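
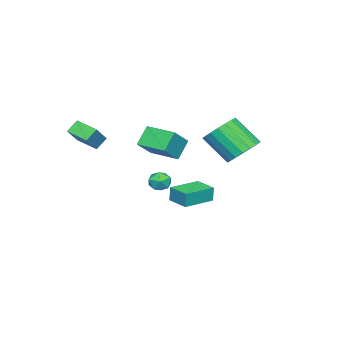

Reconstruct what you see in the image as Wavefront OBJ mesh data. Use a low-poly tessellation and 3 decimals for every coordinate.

v -1.411 4.443 1.527
v -0.343 4.459 1.586
v -0.401 3.053 2.993
v -1.469 3.037 2.933
v -0.472 4.786 1.908
v -0.53 3.38 3.315
v -0.787 5.045 2.154
v -0.845 3.639 3.561
v -1.226 5.185 2.275
v -1.283 3.778 3.682
v -1.701 5.177 2.249
v -1.759 3.771 3.656
v -2.119 5.025 2.079
v -2.177 3.619 3.486
v -2.397 4.757 1.8
v -2.455 3.351 3.207
v -2.479 4.427 1.467
v -2.537 3.021 2.874
v -2.35 4.1 1.145
v -2.408 2.694 2.552
v -2.035 3.841 0.899
v -2.093 2.435 2.306
v -1.597 3.702 0.778
v -1.654 2.295 2.185
v -1.121 3.709 0.804
v -1.179 2.303 2.211
v -0.703 3.861 0.974
v -0.761 2.455 2.381
v -0.425 4.129 1.253
v -0.483 2.723 2.66
v 1.699 -3.298 2.121
v 1.141 -3.033 2.705
v 1.967 -2.063 1.818
v 1.409 -1.798 2.402
v 2.751 -3.282 3.118
v 2.193 -3.017 3.702
v 3.019 -2.047 2.815
v 2.461 -1.782 3.399
v 1.789 1.951 0.175
v 2.151 2.126 0.715
v 2.369 1.034 0.085
v 2.731 1.209 0.625
v 2.083 1.04 0.694
v 1.725 1.607 0.75
v 2.795 1.553 0.05
v 2.437 2.12 0.106
v 2.773 1.88 0.638
v 2.332 1.563 1.036
v 2.188 1.597 -0.236
v 1.747 1.28 0.162
v -1.432 -0.774 0.521
v -2.253 -0.616 1.529
v -1.159 0.924 0.477
v -1.981 1.082 1.485
v -0.219 -0.942 1.535
v -1.041 -0.784 2.543
v 0.053 0.756 1.491
v -0.768 0.914 2.499
v -4.727 0.295 -3.567
v -4.745 0.337 -2.638
v -4.18 1.473 -3.61
v -4.197 1.515 -2.681
v -3.023 -0.495 -3.499
v -3.04 -0.453 -2.57
v -2.475 0.683 -3.542
v -2.493 0.725 -2.613
f 2 1 5
f 2 5 3
f 3 5 6
f 3 6 4
f 5 1 7
f 5 7 6
f 6 7 8
f 6 8 4
f 7 1 9
f 7 9 8
f 8 9 10
f 8 10 4
f 9 1 11
f 9 11 10
f 10 11 12
f 10 12 4
f 11 1 13
f 11 13 12
f 12 13 14
f 12 14 4
f 13 1 15
f 13 15 14
f 14 15 16
f 14 16 4
f 15 1 17
f 15 17 16
f 16 17 18
f 16 18 4
f 17 1 19
f 17 19 18
f 18 19 20
f 18 20 4
f 19 1 21
f 19 21 20
f 20 21 22
f 20 22 4
f 21 1 23
f 21 23 22
f 22 23 24
f 22 24 4
f 23 1 25
f 23 25 24
f 24 25 26
f 24 26 4
f 25 1 27
f 25 27 26
f 26 27 28
f 26 28 4
f 27 1 29
f 27 29 28
f 28 29 30
f 28 30 4
f 29 1 2
f 29 2 30
f 30 2 3
f 30 3 4
f 32 34 31
f 35 32 31
f 31 34 33
f 33 35 31
f 32 38 34
f 36 32 35
f 36 38 32
f 34 38 33
f 37 35 33
f 33 38 37
f 37 36 35
f 38 36 37
f 39 50 44
f 39 44 40
f 39 40 46
f 39 46 49
f 39 49 50
f 40 44 48
f 44 50 43
f 50 49 41
f 49 46 45
f 46 40 47
f 42 48 43
f 42 43 41
f 42 41 45
f 42 45 47
f 42 47 48
f 43 48 44
f 41 43 50
f 45 41 49
f 47 45 46
f 48 47 40
f 52 54 51
f 55 52 51
f 51 54 53
f 53 55 51
f 52 58 54
f 56 52 55
f 56 58 52
f 54 58 53
f 57 55 53
f 53 58 57
f 57 56 55
f 58 56 57
f 60 62 59
f 63 60 59
f 59 62 61
f 61 63 59
f 60 66 62
f 64 60 63
f 64 66 60
f 62 66 61
f 65 63 61
f 61 66 65
f 65 64 63
f 66 64 65



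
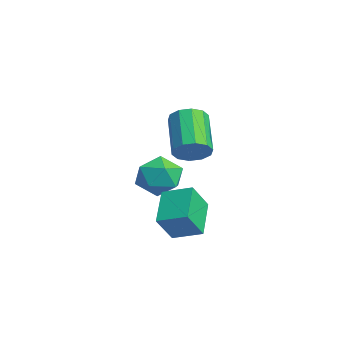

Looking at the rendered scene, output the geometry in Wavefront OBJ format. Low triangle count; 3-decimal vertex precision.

v -3.698 0.769 -3.06
v -3.131 -0.127 -2.793
v -4.709 -0.193 -4.147
v -4.142 -1.089 -3.88
v -4.795 -0.616 -3.142
v -4.17 -0.021 -2.47
v -3.67 -0.299 -4.47
v -3.045 0.296 -3.798
v -3.114 -0.787 -3.665
v -3.809 -0.983 -2.844
v -4.031 0.663 -4.096
v -4.726 0.467 -3.275
v -0.874 -0.267 -4.118
v -0.426 -1.016 -2.986
v -0.165 0.74 -3.733
v 0.282 -0.009 -2.6
v 0.498 -0.871 -5.06
v 0.945 -1.62 -3.927
v 1.206 0.136 -4.674
v 1.654 -0.613 -3.542
v -0.823 0.307 -1.172
v -0.357 0.755 -0.701
v -1.951 1.061 0.584
v -2.417 0.613 0.112
v -0.569 1.053 -1.034
v -2.163 1.359 0.25
v -0.877 1.066 -1.42
v -2.471 1.372 -0.136
v -1.165 0.789 -1.712
v -2.759 1.095 -0.427
v -1.322 0.328 -1.797
v -2.916 0.634 -0.512
v -1.289 -0.141 -1.644
v -2.883 0.165 -0.359
v -1.077 -0.439 -1.31
v -2.671 -0.133 -0.026
v -0.769 -0.452 -0.924
v -2.363 -0.146 0.36
v -0.481 -0.175 -0.633
v -2.075 0.131 0.652
v -0.324 0.286 -0.548
v -1.918 0.592 0.737
f 1 12 6
f 1 6 2
f 1 2 8
f 1 8 11
f 1 11 12
f 2 6 10
f 6 12 5
f 12 11 3
f 11 8 7
f 8 2 9
f 4 10 5
f 4 5 3
f 4 3 7
f 4 7 9
f 4 9 10
f 5 10 6
f 3 5 12
f 7 3 11
f 9 7 8
f 10 9 2
f 14 16 13
f 17 14 13
f 13 16 15
f 15 17 13
f 14 20 16
f 18 14 17
f 18 20 14
f 16 20 15
f 19 17 15
f 15 20 19
f 19 18 17
f 20 18 19
f 22 21 25
f 22 25 23
f 23 25 26
f 23 26 24
f 25 21 27
f 25 27 26
f 26 27 28
f 26 28 24
f 27 21 29
f 27 29 28
f 28 29 30
f 28 30 24
f 29 21 31
f 29 31 30
f 30 31 32
f 30 32 24
f 31 21 33
f 31 33 32
f 32 33 34
f 32 34 24
f 33 21 35
f 33 35 34
f 34 35 36
f 34 36 24
f 35 21 37
f 35 37 36
f 36 37 38
f 36 38 24
f 37 21 39
f 37 39 38
f 38 39 40
f 38 40 24
f 39 21 41
f 39 41 40
f 40 41 42
f 40 42 24
f 41 21 22
f 41 22 42
f 42 22 23
f 42 23 24



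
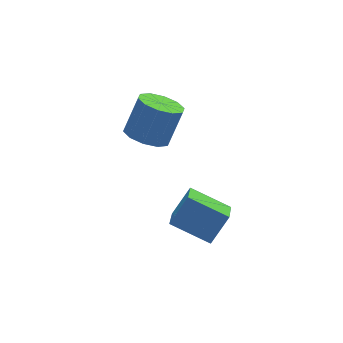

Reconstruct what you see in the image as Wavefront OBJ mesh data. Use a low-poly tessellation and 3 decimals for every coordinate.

v 1.496 3.346 0.996
v 2.387 2.958 0.599
v 3.255 3.307 2.207
v 2.364 3.694 2.604
v 2.37 3.594 0.47
v 3.238 3.943 2.078
v 2.019 4.135 0.543
v 2.887 4.484 2.15
v 1.468 4.375 0.788
v 2.336 4.723 2.396
v 0.928 4.221 1.113
v 1.796 4.57 2.721
v 0.605 3.733 1.393
v 1.473 4.082 3.001
v 0.622 3.097 1.522
v 1.49 3.446 3.13
v 0.973 2.556 1.45
v 1.841 2.905 3.057
v 1.524 2.317 1.204
v 2.392 2.665 2.812
v 2.064 2.47 0.879
v 2.932 2.819 2.487
v 0.468 -0.985 -0.475
v 1.389 -0.802 0.745
v 1.07 0.01 -1.078
v 1.991 0.193 0.143
v 1.729 -2.213 -1.243
v 2.65 -2.03 -0.022
v 2.331 -1.218 -1.845
v 3.252 -1.035 -0.625
f 2 1 5
f 2 5 3
f 3 5 6
f 3 6 4
f 5 1 7
f 5 7 6
f 6 7 8
f 6 8 4
f 7 1 9
f 7 9 8
f 8 9 10
f 8 10 4
f 9 1 11
f 9 11 10
f 10 11 12
f 10 12 4
f 11 1 13
f 11 13 12
f 12 13 14
f 12 14 4
f 13 1 15
f 13 15 14
f 14 15 16
f 14 16 4
f 15 1 17
f 15 17 16
f 16 17 18
f 16 18 4
f 17 1 19
f 17 19 18
f 18 19 20
f 18 20 4
f 19 1 21
f 19 21 20
f 20 21 22
f 20 22 4
f 21 1 2
f 21 2 22
f 22 2 3
f 22 3 4
f 24 26 23
f 27 24 23
f 23 26 25
f 25 27 23
f 24 30 26
f 28 24 27
f 28 30 24
f 26 30 25
f 29 27 25
f 25 30 29
f 29 28 27
f 30 28 29



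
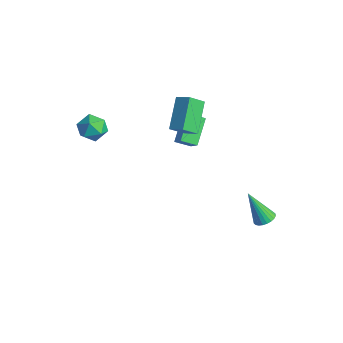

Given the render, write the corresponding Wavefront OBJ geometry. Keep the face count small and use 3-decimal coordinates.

v -3.616 3.273 -0.884
v -4.071 2.507 -0.477
v -2.873 3.209 -0.174
v -3.328 2.442 0.233
v -2.692 2.158 -1.953
v -3.147 1.391 -1.546
v -1.949 2.093 -1.243
v -2.404 1.327 -0.836
v -2.92 1.363 2.498
v -2.104 1.688 2.933
v -2.874 2.272 1.732
v -2.058 2.597 2.166
v -1.782 0.223 1.214
v -0.966 0.548 1.648
v -1.736 1.132 0.447
v -0.92 1.457 0.882
v 4.002 2.415 -2.809
v 4.578 2.421 -2.553
v 3.218 1.865 -1.031
v 4.505 2.653 -2.514
v 4.356 2.848 -2.519
v 4.153 2.977 -2.568
v 3.927 3.021 -2.654
v 3.713 2.973 -2.764
v 3.542 2.84 -2.881
v 3.442 2.642 -2.986
v 3.426 2.41 -3.065
v 3.499 2.178 -3.105
v 3.648 1.983 -3.099
v 3.851 1.853 -3.05
v 4.077 1.809 -2.964
v 4.292 1.858 -2.854
v 4.462 1.991 -2.738
v 4.563 2.189 -2.632
v -2.527 -3.214 3.063
v -1.959 -3.742 2.597
v -3.661 -3.818 2.363
v -3.093 -4.346 1.897
v -3.209 -4.479 2.784
v -2.508 -4.105 3.217
v -3.112 -3.455 1.743
v -2.411 -3.081 2.176
v -2.32 -3.89 1.782
v -2.38 -4.523 2.425
v -3.24 -3.037 2.535
v -3.3 -3.67 3.178
f 2 4 1
f 5 2 1
f 1 4 3
f 3 5 1
f 2 8 4
f 6 2 5
f 6 8 2
f 4 8 3
f 7 5 3
f 3 8 7
f 7 6 5
f 8 6 7
f 10 12 9
f 13 10 9
f 9 12 11
f 11 13 9
f 10 16 12
f 14 10 13
f 14 16 10
f 12 16 11
f 15 13 11
f 11 16 15
f 15 14 13
f 16 14 15
f 18 17 20
f 18 20 19
f 20 17 21
f 20 21 19
f 21 17 22
f 21 22 19
f 22 17 23
f 22 23 19
f 23 17 24
f 23 24 19
f 24 17 25
f 24 25 19
f 25 17 26
f 25 26 19
f 26 17 27
f 26 27 19
f 27 17 28
f 27 28 19
f 28 17 29
f 28 29 19
f 29 17 30
f 29 30 19
f 30 17 31
f 30 31 19
f 31 17 32
f 31 32 19
f 32 17 33
f 32 33 19
f 33 17 34
f 33 34 19
f 34 17 18
f 34 18 19
f 35 46 40
f 35 40 36
f 35 36 42
f 35 42 45
f 35 45 46
f 36 40 44
f 40 46 39
f 46 45 37
f 45 42 41
f 42 36 43
f 38 44 39
f 38 39 37
f 38 37 41
f 38 41 43
f 38 43 44
f 39 44 40
f 37 39 46
f 41 37 45
f 43 41 42
f 44 43 36



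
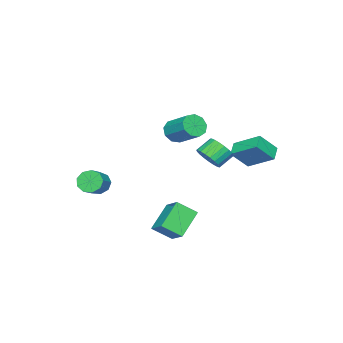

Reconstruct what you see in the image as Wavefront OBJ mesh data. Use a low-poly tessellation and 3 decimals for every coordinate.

v 2.394 -3.566 -1.212
v 2.805 -3.693 -1.863
v 3.877 -3.421 -1.239
v 3.466 -3.294 -0.588
v 2.659 -3.181 -1.836
v 3.731 -2.908 -1.212
v 2.389 -2.849 -1.517
v 3.461 -2.576 -0.894
v 2.121 -2.852 -1.056
v 3.194 -2.58 -0.432
v 1.981 -3.19 -0.667
v 3.054 -2.917 -0.044
v 2.034 -3.704 -0.533
v 3.107 -3.431 0.09
v 2.256 -4.153 -0.717
v 3.328 -3.881 -0.094
v 2.541 -4.328 -1.132
v 3.614 -4.055 -0.509
v 2.758 -4.147 -1.585
v 3.831 -3.874 -0.961
v 1.8 0.618 -1.96
v 2.377 1.691 -1.211
v 1.149 1.517 -2.746
v 1.726 2.59 -1.998
v 3.274 0.65 -3.142
v 3.851 1.723 -2.394
v 2.623 1.549 -3.929
v 3.2 2.622 -3.18
v -0.533 1.71 0.958
v 0.032 2.228 1.37
v -0.782 2.588 2.034
v -1.347 2.07 1.622
v -0.089 2.444 1.105
v -0.903 2.803 1.769
v -0.286 2.532 0.815
v -1.1 2.892 1.48
v -0.527 2.479 0.55
v -1.34 2.838 1.214
v -0.768 2.293 0.355
v -1.581 2.652 1.02
v -0.969 2.005 0.265
v -1.782 2.365 0.929
v -1.094 1.667 0.294
v -1.908 2.027 0.958
v -1.123 1.337 0.438
v -1.936 1.696 1.102
v -1.049 1.071 0.672
v -1.863 1.43 1.336
v -0.886 0.915 0.955
v -1.7 1.275 1.62
v -0.663 0.897 1.239
v -1.476 1.257 1.903
v -0.417 1.02 1.474
v -1.23 1.379 2.138
v -0.191 1.262 1.62
v -1.004 1.621 2.284
v -0.024 1.581 1.651
v -0.837 1.941 2.316
v 0.055 1.923 1.563
v -0.759 2.283 2.227
v -2.3 3.139 0.085
v -3.093 2.826 0.548
v -2.393 4.756 1.02
v -3.186 4.443 1.483
v -1.434 2.557 1.177
v -2.227 2.244 1.64
v -1.527 4.174 2.112
v -2.32 3.861 2.575
v 0.17 0.057 2.861
v 0.953 -0.086 2.789
v 1.314 1.42 3.726
v 0.53 1.563 3.799
v 0.779 0.218 2.368
v 1.14 1.724 3.305
v 0.319 0.446 2.179
v 0.68 1.952 3.116
v -0.211 0.492 2.308
v 0.15 1.998 3.246
v -0.562 0.335 2.697
v -0.202 1.841 3.634
v -0.572 0.047 3.162
v -0.211 1.553 4.1
v -0.234 -0.236 3.487
v 0.127 1.27 4.424
v 0.292 -0.382 3.519
v 0.653 1.124 4.456
v 0.761 -0.322 3.243
v 1.122 1.183 4.18
f 2 1 5
f 2 5 3
f 3 5 6
f 3 6 4
f 5 1 7
f 5 7 6
f 6 7 8
f 6 8 4
f 7 1 9
f 7 9 8
f 8 9 10
f 8 10 4
f 9 1 11
f 9 11 10
f 10 11 12
f 10 12 4
f 11 1 13
f 11 13 12
f 12 13 14
f 12 14 4
f 13 1 15
f 13 15 14
f 14 15 16
f 14 16 4
f 15 1 17
f 15 17 16
f 16 17 18
f 16 18 4
f 17 1 19
f 17 19 18
f 18 19 20
f 18 20 4
f 19 1 2
f 19 2 20
f 20 2 3
f 20 3 4
f 22 24 21
f 25 22 21
f 21 24 23
f 23 25 21
f 22 28 24
f 26 22 25
f 26 28 22
f 24 28 23
f 27 25 23
f 23 28 27
f 27 26 25
f 28 26 27
f 30 29 33
f 30 33 31
f 31 33 34
f 31 34 32
f 33 29 35
f 33 35 34
f 34 35 36
f 34 36 32
f 35 29 37
f 35 37 36
f 36 37 38
f 36 38 32
f 37 29 39
f 37 39 38
f 38 39 40
f 38 40 32
f 39 29 41
f 39 41 40
f 40 41 42
f 40 42 32
f 41 29 43
f 41 43 42
f 42 43 44
f 42 44 32
f 43 29 45
f 43 45 44
f 44 45 46
f 44 46 32
f 45 29 47
f 45 47 46
f 46 47 48
f 46 48 32
f 47 29 49
f 47 49 48
f 48 49 50
f 48 50 32
f 49 29 51
f 49 51 50
f 50 51 52
f 50 52 32
f 51 29 53
f 51 53 52
f 52 53 54
f 52 54 32
f 53 29 55
f 53 55 54
f 54 55 56
f 54 56 32
f 55 29 57
f 55 57 56
f 56 57 58
f 56 58 32
f 57 29 59
f 57 59 58
f 58 59 60
f 58 60 32
f 59 29 30
f 59 30 60
f 60 30 31
f 60 31 32
f 62 64 61
f 65 62 61
f 61 64 63
f 63 65 61
f 62 68 64
f 66 62 65
f 66 68 62
f 64 68 63
f 67 65 63
f 63 68 67
f 67 66 65
f 68 66 67
f 70 69 73
f 70 73 71
f 71 73 74
f 71 74 72
f 73 69 75
f 73 75 74
f 74 75 76
f 74 76 72
f 75 69 77
f 75 77 76
f 76 77 78
f 76 78 72
f 77 69 79
f 77 79 78
f 78 79 80
f 78 80 72
f 79 69 81
f 79 81 80
f 80 81 82
f 80 82 72
f 81 69 83
f 81 83 82
f 82 83 84
f 82 84 72
f 83 69 85
f 83 85 84
f 84 85 86
f 84 86 72
f 85 69 87
f 85 87 86
f 86 87 88
f 86 88 72
f 87 69 70
f 87 70 88
f 88 70 71
f 88 71 72



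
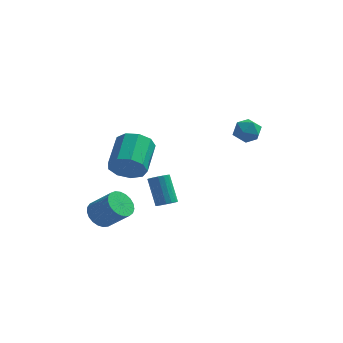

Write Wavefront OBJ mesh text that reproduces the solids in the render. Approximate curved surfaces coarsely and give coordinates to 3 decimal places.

v -2.953 -2.09 -1.746
v -2.473 -1.493 -2.066
v -1.347 -1.813 -0.975
v -1.827 -2.41 -0.654
v -2.654 -1.32 -1.828
v -1.529 -1.64 -0.737
v -2.887 -1.28 -1.576
v -1.761 -1.6 -0.485
v -3.131 -1.381 -1.354
v -2.005 -1.7 -0.263
v -3.344 -1.603 -1.199
v -2.219 -1.923 -0.108
v -3.49 -1.91 -1.139
v -2.364 -2.23 -0.048
v -3.543 -2.249 -1.183
v -2.417 -2.568 -0.092
v -3.493 -2.559 -1.325
v -2.368 -2.879 -0.234
v -3.351 -2.789 -1.54
v -2.225 -3.108 -0.449
v -3.139 -2.898 -1.79
v -2.013 -3.217 -0.699
v -2.895 -2.867 -2.032
v -1.77 -3.186 -0.941
v -2.662 -2.702 -2.225
v -1.536 -3.021 -1.134
v -2.478 -2.431 -2.335
v -1.352 -2.75 -1.244
v -2.377 -2.101 -2.343
v -1.251 -2.421 -1.252
v -2.375 -1.77 -2.248
v -1.249 -2.089 -1.157
v -1.97 -0.174 0.507
v -1.253 0.102 -0.164
v -1.193 1.909 0.642
v -1.91 1.634 1.313
v -1.886 0.238 -0.422
v -1.827 2.045 0.383
v -2.559 0.181 -0.246
v -2.5 1.989 0.56
v -2.956 -0.042 0.283
v -2.897 1.766 1.089
v -2.891 -0.326 0.917
v -2.832 1.481 1.722
v -2.395 -0.54 1.359
v -2.336 1.268 2.164
v -1.7 -0.582 1.402
v -1.641 1.226 2.208
v -1.131 -0.433 1.027
v -1.072 1.375 1.833
v -0.954 -0.163 0.409
v -0.895 1.645 1.214
v 0.004 -0.171 -1.844
v 0.315 0.283 -1.992
v -0.252 1.125 -0.603
v -0.564 0.671 -0.456
v 0.076 0.325 -2.116
v -0.492 1.167 -0.727
v -0.18 0.254 -2.177
v -0.748 1.096 -0.788
v -0.394 0.085 -2.162
v -0.962 0.927 -0.773
v -0.517 -0.142 -2.075
v -1.084 0.7 -0.686
v -0.52 -0.376 -1.934
v -1.088 0.466 -0.546
v -0.404 -0.563 -1.773
v -0.971 0.279 -0.385
v -0.194 -0.66 -1.629
v -0.761 0.182 -0.24
v 0.061 -0.645 -1.533
v -0.506 0.196 -0.145
v 0.303 -0.521 -1.509
v -0.264 0.32 -0.121
v 0.477 -0.317 -1.562
v -0.091 0.524 -0.173
v 0.542 -0.08 -1.68
v -0.026 0.761 -0.291
v 0.484 0.137 -1.835
v -0.084 0.978 -0.446
v 3.317 -0.755 3.746
v 3.673 -0.282 3.225
v 4.267 -0.558 4.575
v 4.623 -0.085 4.054
v 3.95 0.142 4.397
v 3.363 0.02 3.884
v 4.577 -0.86 3.916
v 3.99 -0.982 3.403
v 4.452 -0.346 3.33
v 4.064 0.272 3.627
v 3.876 -1.112 4.173
v 3.488 -0.494 4.47
f 2 1 5
f 2 5 3
f 3 5 6
f 3 6 4
f 5 1 7
f 5 7 6
f 6 7 8
f 6 8 4
f 7 1 9
f 7 9 8
f 8 9 10
f 8 10 4
f 9 1 11
f 9 11 10
f 10 11 12
f 10 12 4
f 11 1 13
f 11 13 12
f 12 13 14
f 12 14 4
f 13 1 15
f 13 15 14
f 14 15 16
f 14 16 4
f 15 1 17
f 15 17 16
f 16 17 18
f 16 18 4
f 17 1 19
f 17 19 18
f 18 19 20
f 18 20 4
f 19 1 21
f 19 21 20
f 20 21 22
f 20 22 4
f 21 1 23
f 21 23 22
f 22 23 24
f 22 24 4
f 23 1 25
f 23 25 24
f 24 25 26
f 24 26 4
f 25 1 27
f 25 27 26
f 26 27 28
f 26 28 4
f 27 1 29
f 27 29 28
f 28 29 30
f 28 30 4
f 29 1 31
f 29 31 30
f 30 31 32
f 30 32 4
f 31 1 2
f 31 2 32
f 32 2 3
f 32 3 4
f 34 33 37
f 34 37 35
f 35 37 38
f 35 38 36
f 37 33 39
f 37 39 38
f 38 39 40
f 38 40 36
f 39 33 41
f 39 41 40
f 40 41 42
f 40 42 36
f 41 33 43
f 41 43 42
f 42 43 44
f 42 44 36
f 43 33 45
f 43 45 44
f 44 45 46
f 44 46 36
f 45 33 47
f 45 47 46
f 46 47 48
f 46 48 36
f 47 33 49
f 47 49 48
f 48 49 50
f 48 50 36
f 49 33 51
f 49 51 50
f 50 51 52
f 50 52 36
f 51 33 34
f 51 34 52
f 52 34 35
f 52 35 36
f 54 53 57
f 54 57 55
f 55 57 58
f 55 58 56
f 57 53 59
f 57 59 58
f 58 59 60
f 58 60 56
f 59 53 61
f 59 61 60
f 60 61 62
f 60 62 56
f 61 53 63
f 61 63 62
f 62 63 64
f 62 64 56
f 63 53 65
f 63 65 64
f 64 65 66
f 64 66 56
f 65 53 67
f 65 67 66
f 66 67 68
f 66 68 56
f 67 53 69
f 67 69 68
f 68 69 70
f 68 70 56
f 69 53 71
f 69 71 70
f 70 71 72
f 70 72 56
f 71 53 73
f 71 73 72
f 72 73 74
f 72 74 56
f 73 53 75
f 73 75 74
f 74 75 76
f 74 76 56
f 75 53 77
f 75 77 76
f 76 77 78
f 76 78 56
f 77 53 79
f 77 79 78
f 78 79 80
f 78 80 56
f 79 53 54
f 79 54 80
f 80 54 55
f 80 55 56
f 81 92 86
f 81 86 82
f 81 82 88
f 81 88 91
f 81 91 92
f 82 86 90
f 86 92 85
f 92 91 83
f 91 88 87
f 88 82 89
f 84 90 85
f 84 85 83
f 84 83 87
f 84 87 89
f 84 89 90
f 85 90 86
f 83 85 92
f 87 83 91
f 89 87 88
f 90 89 82



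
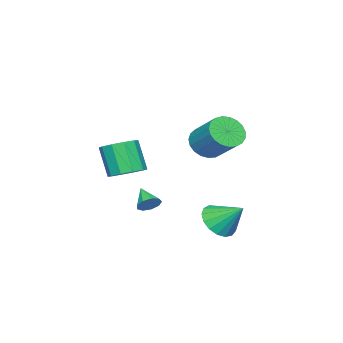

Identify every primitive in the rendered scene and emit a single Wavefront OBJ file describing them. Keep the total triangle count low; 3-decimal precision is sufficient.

v 0.721 0.215 0.871
v 1.411 0.348 0.374
v 1.909 1.639 1.413
v 1.219 1.505 1.909
v 1.168 0.563 0.224
v 1.666 1.854 1.262
v 0.848 0.718 0.185
v 1.346 2.008 1.223
v 0.506 0.785 0.264
v 1.004 2.076 1.303
v 0.201 0.754 0.449
v 0.699 2.045 1.488
v -0.014 0.63 0.706
v 0.484 1.921 1.745
v -0.101 0.434 0.992
v 0.396 1.725 2.031
v -0.047 0.2 1.257
v 0.451 1.491 2.296
v 0.14 -0.032 1.455
v 0.638 1.259 2.494
v 0.428 -0.221 1.552
v 0.926 1.07 2.591
v 0.766 -0.334 1.531
v 1.264 0.957 2.57
v 1.097 -0.353 1.396
v 1.595 0.938 2.435
v 1.363 -0.274 1.17
v 1.86 1.017 2.209
v 1.517 -0.11 0.893
v 2.015 1.181 1.931
v 1.534 0.11 0.611
v 2.032 1.401 1.65
v 1.653 1.398 -3.023
v 2.291 0.958 -2.509
v 1.647 2.542 -2.037
v 2.532 1.203 -2.792
v 2.572 1.493 -3.128
v 2.401 1.761 -3.44
v 2.058 1.946 -3.656
v 1.623 2.005 -3.727
v 1.194 1.925 -3.637
v 0.871 1.725 -3.406
v 0.726 1.45 -3.088
v 0.794 1.162 -2.754
v 1.059 0.929 -2.483
v 1.459 0.804 -2.335
v 1.904 0.814 -2.344
v 2.102 -1.735 -2.635
v 2.55 -1.753 -2.3
v 1.618 -2.485 -2.025
v 2.303 -1.49 -2.173
v 1.961 -1.342 -2.262
v 1.685 -1.378 -2.525
v 1.604 -1.581 -2.84
v 1.756 -1.856 -3.058
v 2.07 -2.075 -3.078
v 2.398 -2.135 -2.891
v 2.588 -2.007 -2.584
v 1.859 -2.982 -1.161
v 2.367 -3.636 -1.351
v 2.069 -4.293 0.11
v 1.561 -3.638 0.301
v 2.66 -3.264 -1.125
v 2.362 -3.921 0.337
v 2.647 -2.784 -0.912
v 2.349 -3.44 0.55
v 2.333 -2.379 -0.794
v 2.035 -3.036 0.668
v 1.838 -2.205 -0.816
v 1.54 -2.862 0.646
v 1.351 -2.327 -0.97
v 1.053 -2.984 0.491
v 1.058 -2.699 -1.197
v 0.76 -3.356 0.265
v 1.071 -3.18 -1.41
v 0.773 -3.836 0.052
v 1.385 -3.584 -1.528
v 1.087 -4.241 -0.066
v 1.88 -3.758 -1.506
v 1.582 -4.415 -0.044
f 2 1 5
f 2 5 3
f 3 5 6
f 3 6 4
f 5 1 7
f 5 7 6
f 6 7 8
f 6 8 4
f 7 1 9
f 7 9 8
f 8 9 10
f 8 10 4
f 9 1 11
f 9 11 10
f 10 11 12
f 10 12 4
f 11 1 13
f 11 13 12
f 12 13 14
f 12 14 4
f 13 1 15
f 13 15 14
f 14 15 16
f 14 16 4
f 15 1 17
f 15 17 16
f 16 17 18
f 16 18 4
f 17 1 19
f 17 19 18
f 18 19 20
f 18 20 4
f 19 1 21
f 19 21 20
f 20 21 22
f 20 22 4
f 21 1 23
f 21 23 22
f 22 23 24
f 22 24 4
f 23 1 25
f 23 25 24
f 24 25 26
f 24 26 4
f 25 1 27
f 25 27 26
f 26 27 28
f 26 28 4
f 27 1 29
f 27 29 28
f 28 29 30
f 28 30 4
f 29 1 31
f 29 31 30
f 30 31 32
f 30 32 4
f 31 1 2
f 31 2 32
f 32 2 3
f 32 3 4
f 34 33 36
f 34 36 35
f 36 33 37
f 36 37 35
f 37 33 38
f 37 38 35
f 38 33 39
f 38 39 35
f 39 33 40
f 39 40 35
f 40 33 41
f 40 41 35
f 41 33 42
f 41 42 35
f 42 33 43
f 42 43 35
f 43 33 44
f 43 44 35
f 44 33 45
f 44 45 35
f 45 33 46
f 45 46 35
f 46 33 47
f 46 47 35
f 47 33 34
f 47 34 35
f 49 48 51
f 49 51 50
f 51 48 52
f 51 52 50
f 52 48 53
f 52 53 50
f 53 48 54
f 53 54 50
f 54 48 55
f 54 55 50
f 55 48 56
f 55 56 50
f 56 48 57
f 56 57 50
f 57 48 58
f 57 58 50
f 58 48 49
f 58 49 50
f 60 59 63
f 60 63 61
f 61 63 64
f 61 64 62
f 63 59 65
f 63 65 64
f 64 65 66
f 64 66 62
f 65 59 67
f 65 67 66
f 66 67 68
f 66 68 62
f 67 59 69
f 67 69 68
f 68 69 70
f 68 70 62
f 69 59 71
f 69 71 70
f 70 71 72
f 70 72 62
f 71 59 73
f 71 73 72
f 72 73 74
f 72 74 62
f 73 59 75
f 73 75 74
f 74 75 76
f 74 76 62
f 75 59 77
f 75 77 76
f 76 77 78
f 76 78 62
f 77 59 79
f 77 79 78
f 78 79 80
f 78 80 62
f 79 59 60
f 79 60 80
f 80 60 61
f 80 61 62



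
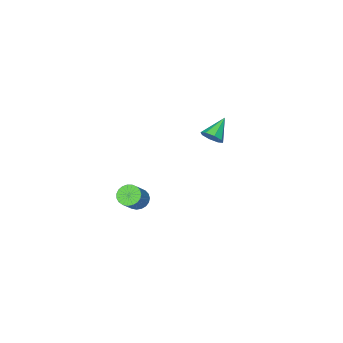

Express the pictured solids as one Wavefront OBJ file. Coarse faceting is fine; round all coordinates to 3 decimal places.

v 2.316 2.754 -1.567
v 2.673 2.416 -1.765
v 3.401 2.708 -0.951
v 3.044 3.046 -0.753
v 2.72 2.602 -1.874
v 3.448 2.894 -1.06
v 2.698 2.814 -1.93
v 3.426 3.106 -1.116
v 2.609 3.015 -1.923
v 3.337 3.307 -1.109
v 2.47 3.172 -1.854
v 3.198 3.464 -1.041
v 2.304 3.256 -1.736
v 3.032 3.548 -0.922
v 2.14 3.254 -1.589
v 2.868 3.545 -0.775
v 2.007 3.165 -1.438
v 2.735 3.456 -0.624
v 1.927 3.005 -1.309
v 2.655 3.297 -0.495
v 1.914 2.801 -1.224
v 2.642 3.093 -0.411
v 1.971 2.59 -1.199
v 2.699 2.882 -0.386
v 2.088 2.407 -1.238
v 2.815 2.699 -0.424
v 2.244 2.284 -1.333
v 2.971 2.576 -0.52
v 2.412 2.242 -1.469
v 3.14 2.534 -0.655
v 2.564 2.289 -1.622
v 3.292 2.581 -0.808
v -2.563 2.068 -0.572
v -2.241 2.024 -0.128
v -3.537 1.852 0.112
v -2.374 2.418 -0.193
v -2.617 2.607 -0.48
v -2.829 2.48 -0.821
v -2.884 2.111 -1.016
v -2.752 1.717 -0.951
v -2.508 1.528 -0.664
v -2.297 1.656 -0.323
f 2 1 5
f 2 5 3
f 3 5 6
f 3 6 4
f 5 1 7
f 5 7 6
f 6 7 8
f 6 8 4
f 7 1 9
f 7 9 8
f 8 9 10
f 8 10 4
f 9 1 11
f 9 11 10
f 10 11 12
f 10 12 4
f 11 1 13
f 11 13 12
f 12 13 14
f 12 14 4
f 13 1 15
f 13 15 14
f 14 15 16
f 14 16 4
f 15 1 17
f 15 17 16
f 16 17 18
f 16 18 4
f 17 1 19
f 17 19 18
f 18 19 20
f 18 20 4
f 19 1 21
f 19 21 20
f 20 21 22
f 20 22 4
f 21 1 23
f 21 23 22
f 22 23 24
f 22 24 4
f 23 1 25
f 23 25 24
f 24 25 26
f 24 26 4
f 25 1 27
f 25 27 26
f 26 27 28
f 26 28 4
f 27 1 29
f 27 29 28
f 28 29 30
f 28 30 4
f 29 1 31
f 29 31 30
f 30 31 32
f 30 32 4
f 31 1 2
f 31 2 32
f 32 2 3
f 32 3 4
f 34 33 36
f 34 36 35
f 36 33 37
f 36 37 35
f 37 33 38
f 37 38 35
f 38 33 39
f 38 39 35
f 39 33 40
f 39 40 35
f 40 33 41
f 40 41 35
f 41 33 42
f 41 42 35
f 42 33 34
f 42 34 35



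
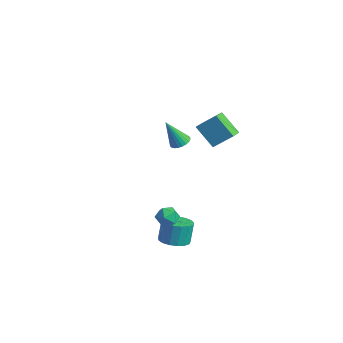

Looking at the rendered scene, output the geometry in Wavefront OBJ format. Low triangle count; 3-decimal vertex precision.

v 2.429 -2.15 -1.82
v 2.981 -2.024 -2.307
v 2.419 -3.316 -2.133
v 2.971 -3.19 -2.62
v 3.104 -3.149 -1.886
v 3.11 -2.428 -1.693
v 2.29 -2.912 -2.747
v 2.296 -2.191 -2.554
v 2.895 -2.494 -2.88
v 3.398 -2.641 -2.348
v 2.002 -2.699 -2.092
v 2.505 -2.846 -1.56
v -1.525 1.149 0.121
v -1.042 0.719 0.055
v -1.935 0.431 1.799
v -0.922 0.911 0.167
v -0.893 1.141 0.272
v -0.96 1.371 0.354
v -1.114 1.567 0.401
v -1.33 1.7 0.405
v -1.576 1.749 0.366
v -1.814 1.706 0.289
v -2.008 1.579 0.187
v -2.129 1.386 0.075
v -2.157 1.157 -0.03
v -2.09 0.927 -0.112
v -1.937 0.73 -0.158
v -1.72 0.598 -0.162
v -1.475 0.549 -0.123
v -1.237 0.591 -0.047
v 3.148 0.022 2.627
v 2.031 -0.322 3.777
v 2.52 0.88 2.275
v 1.403 0.536 3.425
v 3.817 0.884 3.535
v 2.7 0.54 4.685
v 3.189 1.742 3.183
v 2.072 1.398 4.333
v 2.772 -2.269 -4.326
v 3.309 -2.948 -4.078
v 3.144 -2.589 -2.745
v 2.608 -1.911 -2.994
v 3.579 -2.617 -4.133
v 3.415 -2.259 -2.8
v 3.665 -2.207 -4.233
v 3.501 -1.849 -2.9
v 3.547 -1.811 -4.354
v 3.382 -1.453 -3.021
v 3.251 -1.52 -4.469
v 3.086 -1.162 -3.136
v 2.845 -1.401 -4.551
v 2.68 -1.042 -3.218
v 2.423 -1.48 -4.582
v 2.258 -1.122 -3.249
v 2.081 -1.74 -4.554
v 1.916 -1.382 -3.221
v 1.897 -2.122 -4.474
v 1.732 -1.763 -3.141
v 1.914 -2.537 -4.36
v 1.749 -2.179 -3.028
v 2.127 -2.891 -4.239
v 1.963 -2.532 -2.906
v 2.489 -3.102 -4.137
v 2.324 -2.744 -2.805
v 2.915 -3.123 -4.079
v 2.75 -2.764 -2.746
f 1 12 6
f 1 6 2
f 1 2 8
f 1 8 11
f 1 11 12
f 2 6 10
f 6 12 5
f 12 11 3
f 11 8 7
f 8 2 9
f 4 10 5
f 4 5 3
f 4 3 7
f 4 7 9
f 4 9 10
f 5 10 6
f 3 5 12
f 7 3 11
f 9 7 8
f 10 9 2
f 14 13 16
f 14 16 15
f 16 13 17
f 16 17 15
f 17 13 18
f 17 18 15
f 18 13 19
f 18 19 15
f 19 13 20
f 19 20 15
f 20 13 21
f 20 21 15
f 21 13 22
f 21 22 15
f 22 13 23
f 22 23 15
f 23 13 24
f 23 24 15
f 24 13 25
f 24 25 15
f 25 13 26
f 25 26 15
f 26 13 27
f 26 27 15
f 27 13 28
f 27 28 15
f 28 13 29
f 28 29 15
f 29 13 30
f 29 30 15
f 30 13 14
f 30 14 15
f 32 34 31
f 35 32 31
f 31 34 33
f 33 35 31
f 32 38 34
f 36 32 35
f 36 38 32
f 34 38 33
f 37 35 33
f 33 38 37
f 37 36 35
f 38 36 37
f 40 39 43
f 40 43 41
f 41 43 44
f 41 44 42
f 43 39 45
f 43 45 44
f 44 45 46
f 44 46 42
f 45 39 47
f 45 47 46
f 46 47 48
f 46 48 42
f 47 39 49
f 47 49 48
f 48 49 50
f 48 50 42
f 49 39 51
f 49 51 50
f 50 51 52
f 50 52 42
f 51 39 53
f 51 53 52
f 52 53 54
f 52 54 42
f 53 39 55
f 53 55 54
f 54 55 56
f 54 56 42
f 55 39 57
f 55 57 56
f 56 57 58
f 56 58 42
f 57 39 59
f 57 59 58
f 58 59 60
f 58 60 42
f 59 39 61
f 59 61 60
f 60 61 62
f 60 62 42
f 61 39 63
f 61 63 62
f 62 63 64
f 62 64 42
f 63 39 65
f 63 65 64
f 64 65 66
f 64 66 42
f 65 39 40
f 65 40 66
f 66 40 41
f 66 41 42



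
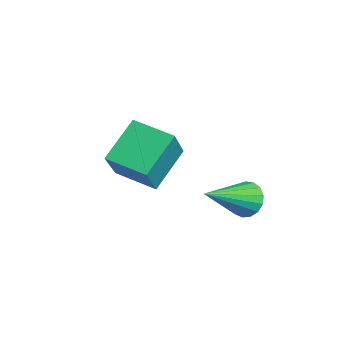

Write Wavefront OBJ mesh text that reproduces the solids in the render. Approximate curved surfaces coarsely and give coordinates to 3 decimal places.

v 2.04 3.454 3.131
v 2.485 3.902 3.517
v 2.82 1.766 4.189
v 2.19 3.887 3.712
v 1.86 3.774 3.774
v 1.571 3.587 3.689
v 1.39 3.37 3.475
v 1.358 3.172 3.183
v 1.482 3.039 2.88
v 1.733 3.001 2.633
v 2.055 3.067 2.501
v 2.374 3.222 2.513
v 2.615 3.43 2.667
v 2.725 3.644 2.927
v 2.678 3.814 3.234
v -1.906 0.022 2.632
v -2.795 1.244 3.816
v -0.79 1.172 2.283
v -1.679 2.394 3.467
v -0.781 -0.614 4.133
v -1.67 0.608 5.317
v 0.335 0.536 3.784
v -0.554 1.758 4.968
f 2 1 4
f 2 4 3
f 4 1 5
f 4 5 3
f 5 1 6
f 5 6 3
f 6 1 7
f 6 7 3
f 7 1 8
f 7 8 3
f 8 1 9
f 8 9 3
f 9 1 10
f 9 10 3
f 10 1 11
f 10 11 3
f 11 1 12
f 11 12 3
f 12 1 13
f 12 13 3
f 13 1 14
f 13 14 3
f 14 1 15
f 14 15 3
f 15 1 2
f 15 2 3
f 17 19 16
f 20 17 16
f 16 19 18
f 18 20 16
f 17 23 19
f 21 17 20
f 21 23 17
f 19 23 18
f 22 20 18
f 18 23 22
f 22 21 20
f 23 21 22



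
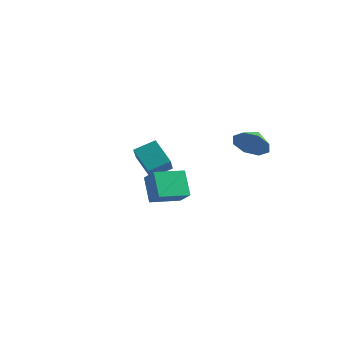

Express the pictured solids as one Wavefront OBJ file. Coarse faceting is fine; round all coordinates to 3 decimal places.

v -0.047 -3.582 0.889
v 0.801 -3.968 1.723
v -0.862 -2.851 2.056
v -0.014 -3.237 2.89
v 0.854 -2.163 0.63
v 1.702 -2.549 1.464
v 0.039 -1.432 1.797
v 0.887 -1.818 2.631
v 2.727 1.437 3.649
v 3.296 1.191 4.497
v 2.553 2.423 4.051
v 3.742 1.51 3.909
v 3.593 1.785 3.169
v 2.938 1.857 2.71
v 2.159 1.682 2.801
v 1.713 1.363 3.389
v 1.861 1.088 4.129
v 2.517 1.016 4.588
v -4.779 1.972 0.241
v -4.001 0.648 1.599
v -4.031 2.943 0.758
v -3.253 1.619 2.116
v -3.567 1.601 -0.816
v -2.789 0.277 0.542
v -2.819 2.572 -0.299
v -2.041 1.248 1.059
f 2 4 1
f 5 2 1
f 1 4 3
f 3 5 1
f 2 8 4
f 6 2 5
f 6 8 2
f 4 8 3
f 7 5 3
f 3 8 7
f 7 6 5
f 8 6 7
f 10 9 12
f 10 12 11
f 12 9 13
f 12 13 11
f 13 9 14
f 13 14 11
f 14 9 15
f 14 15 11
f 15 9 16
f 15 16 11
f 16 9 17
f 16 17 11
f 17 9 18
f 17 18 11
f 18 9 10
f 18 10 11
f 20 22 19
f 23 20 19
f 19 22 21
f 21 23 19
f 20 26 22
f 24 20 23
f 24 26 20
f 22 26 21
f 25 23 21
f 21 26 25
f 25 24 23
f 26 24 25



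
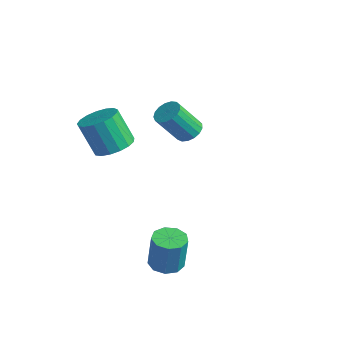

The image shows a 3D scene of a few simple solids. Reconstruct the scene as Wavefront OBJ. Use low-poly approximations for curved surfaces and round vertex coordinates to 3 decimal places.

v -1.885 3.828 -1.104
v -1.323 3.617 -1.106
v -1.634 2.781 0.162
v -2.195 2.992 0.164
v -1.307 3.854 -0.945
v -1.617 3.018 0.323
v -1.423 4.086 -0.821
v -1.733 3.25 0.447
v -1.644 4.258 -0.761
v -1.955 3.422 0.506
v -1.921 4.332 -0.78
v -2.232 3.496 0.487
v -2.19 4.29 -0.874
v -2.5 3.455 0.394
v -2.388 4.143 -1.02
v -2.699 3.307 0.248
v -2.472 3.923 -1.185
v -2.782 3.087 0.083
v -2.42 3.682 -1.331
v -2.731 2.846 -0.064
v -2.246 3.474 -1.426
v -2.557 2.638 -0.158
v -1.99 3.347 -1.447
v -2.3 2.511 -0.179
v -1.709 3.33 -1.389
v -2.019 2.494 -0.121
v -1.468 3.428 -1.266
v -1.779 2.592 0.002
v -1.019 -0.372 0.397
v -0.466 0.093 0.74
v -1.068 -0.183 2.086
v -1.621 -0.648 1.743
v -0.752 0.334 0.661
v -1.354 0.059 2.007
v -1.1 0.414 0.522
v -1.702 0.138 1.868
v -1.429 0.313 0.354
v -2.031 0.038 1.7
v -1.664 0.056 0.196
v -2.266 -0.22 1.542
v -1.751 -0.3 0.084
v -2.354 -0.575 1.43
v -1.671 -0.672 0.044
v -2.273 -0.948 1.39
v -1.441 -0.975 0.085
v -2.043 -1.251 1.43
v -1.114 -1.141 0.197
v -1.717 -1.416 1.543
v -0.766 -1.13 0.355
v -1.368 -1.406 1.701
v -0.475 -0.946 0.523
v -1.078 -1.221 1.869
v -0.309 -0.63 0.662
v -0.912 -0.906 2.008
v -0.306 -0.255 0.74
v -0.908 -0.531 2.086
v 2.455 -0.777 -3.704
v 2.942 -1.219 -3.762
v 3.132 -1.204 -2.295
v 2.645 -0.763 -2.236
v 3.109 -0.801 -3.788
v 3.299 -0.786 -2.321
v 2.97 -0.371 -3.775
v 3.161 -0.356 -2.307
v 2.59 -0.132 -3.728
v 2.781 -0.117 -2.26
v 2.147 -0.195 -3.67
v 2.337 -0.18 -2.202
v 1.848 -0.53 -3.628
v 2.038 -0.515 -2.16
v 1.833 -0.981 -3.621
v 2.023 -0.966 -2.153
v 2.108 -1.337 -3.653
v 2.299 -1.322 -2.186
v 2.546 -1.431 -3.709
v 2.737 -1.416 -2.241
f 2 1 5
f 2 5 3
f 3 5 6
f 3 6 4
f 5 1 7
f 5 7 6
f 6 7 8
f 6 8 4
f 7 1 9
f 7 9 8
f 8 9 10
f 8 10 4
f 9 1 11
f 9 11 10
f 10 11 12
f 10 12 4
f 11 1 13
f 11 13 12
f 12 13 14
f 12 14 4
f 13 1 15
f 13 15 14
f 14 15 16
f 14 16 4
f 15 1 17
f 15 17 16
f 16 17 18
f 16 18 4
f 17 1 19
f 17 19 18
f 18 19 20
f 18 20 4
f 19 1 21
f 19 21 20
f 20 21 22
f 20 22 4
f 21 1 23
f 21 23 22
f 22 23 24
f 22 24 4
f 23 1 25
f 23 25 24
f 24 25 26
f 24 26 4
f 25 1 27
f 25 27 26
f 26 27 28
f 26 28 4
f 27 1 2
f 27 2 28
f 28 2 3
f 28 3 4
f 30 29 33
f 30 33 31
f 31 33 34
f 31 34 32
f 33 29 35
f 33 35 34
f 34 35 36
f 34 36 32
f 35 29 37
f 35 37 36
f 36 37 38
f 36 38 32
f 37 29 39
f 37 39 38
f 38 39 40
f 38 40 32
f 39 29 41
f 39 41 40
f 40 41 42
f 40 42 32
f 41 29 43
f 41 43 42
f 42 43 44
f 42 44 32
f 43 29 45
f 43 45 44
f 44 45 46
f 44 46 32
f 45 29 47
f 45 47 46
f 46 47 48
f 46 48 32
f 47 29 49
f 47 49 48
f 48 49 50
f 48 50 32
f 49 29 51
f 49 51 50
f 50 51 52
f 50 52 32
f 51 29 53
f 51 53 52
f 52 53 54
f 52 54 32
f 53 29 55
f 53 55 54
f 54 55 56
f 54 56 32
f 55 29 30
f 55 30 56
f 56 30 31
f 56 31 32
f 58 57 61
f 58 61 59
f 59 61 62
f 59 62 60
f 61 57 63
f 61 63 62
f 62 63 64
f 62 64 60
f 63 57 65
f 63 65 64
f 64 65 66
f 64 66 60
f 65 57 67
f 65 67 66
f 66 67 68
f 66 68 60
f 67 57 69
f 67 69 68
f 68 69 70
f 68 70 60
f 69 57 71
f 69 71 70
f 70 71 72
f 70 72 60
f 71 57 73
f 71 73 72
f 72 73 74
f 72 74 60
f 73 57 75
f 73 75 74
f 74 75 76
f 74 76 60
f 75 57 58
f 75 58 76
f 76 58 59
f 76 59 60



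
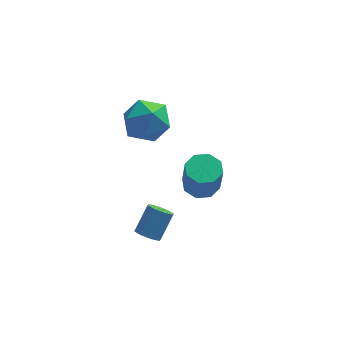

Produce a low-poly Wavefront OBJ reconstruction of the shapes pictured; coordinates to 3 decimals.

v -2.595 -3.575 -2.847
v -2.286 -3.222 -3.297
v -1.655 -2.432 -2.243
v -1.965 -2.785 -1.793
v -2.729 -3.03 -3.175
v -2.098 -2.24 -2.122
v -3.093 -3.157 -2.862
v -2.463 -2.368 -1.808
v -3.166 -3.529 -2.539
v -2.536 -2.739 -1.486
v -2.905 -3.928 -2.397
v -2.274 -3.138 -1.343
v -2.462 -4.12 -2.518
v -1.831 -3.33 -1.465
v -2.097 -3.992 -2.832
v -1.467 -3.203 -1.778
v -2.024 -3.621 -3.154
v -1.394 -2.831 -2.101
v 0.113 0.663 -3.663
v 0.923 1.044 -3.578
v 0.998 0.499 -1.833
v 0.187 0.117 -1.917
v 0.411 1.477 -3.421
v 0.485 0.932 -1.676
v -0.277 1.432 -3.406
v -0.202 0.887 -1.66
v -0.736 0.937 -3.541
v -0.661 0.392 -1.795
v -0.698 0.281 -3.747
v -0.623 -0.264 -2.002
v -0.185 -0.152 -3.904
v -0.111 -0.697 -2.159
v 0.502 -0.107 -3.92
v 0.577 -0.652 -2.174
v 0.961 0.388 -3.785
v 1.036 -0.157 -2.039
v -3.404 0.092 2.436
v -2.725 0.058 3.448
v -2.115 -1.098 1.532
v -1.436 -1.132 2.544
v -2.528 -1.674 2.524
v -3.324 -0.939 3.083
v -1.516 -0.101 1.897
v -2.312 0.634 2.456
v -1.557 -0.061 3.115
v -2.183 -1.033 3.503
v -2.657 -0.007 1.477
v -3.283 -0.979 1.865
f 2 1 5
f 2 5 3
f 3 5 6
f 3 6 4
f 5 1 7
f 5 7 6
f 6 7 8
f 6 8 4
f 7 1 9
f 7 9 8
f 8 9 10
f 8 10 4
f 9 1 11
f 9 11 10
f 10 11 12
f 10 12 4
f 11 1 13
f 11 13 12
f 12 13 14
f 12 14 4
f 13 1 15
f 13 15 14
f 14 15 16
f 14 16 4
f 15 1 17
f 15 17 16
f 16 17 18
f 16 18 4
f 17 1 2
f 17 2 18
f 18 2 3
f 18 3 4
f 20 19 23
f 20 23 21
f 21 23 24
f 21 24 22
f 23 19 25
f 23 25 24
f 24 25 26
f 24 26 22
f 25 19 27
f 25 27 26
f 26 27 28
f 26 28 22
f 27 19 29
f 27 29 28
f 28 29 30
f 28 30 22
f 29 19 31
f 29 31 30
f 30 31 32
f 30 32 22
f 31 19 33
f 31 33 32
f 32 33 34
f 32 34 22
f 33 19 35
f 33 35 34
f 34 35 36
f 34 36 22
f 35 19 20
f 35 20 36
f 36 20 21
f 36 21 22
f 37 48 42
f 37 42 38
f 37 38 44
f 37 44 47
f 37 47 48
f 38 42 46
f 42 48 41
f 48 47 39
f 47 44 43
f 44 38 45
f 40 46 41
f 40 41 39
f 40 39 43
f 40 43 45
f 40 45 46
f 41 46 42
f 39 41 48
f 43 39 47
f 45 43 44
f 46 45 38



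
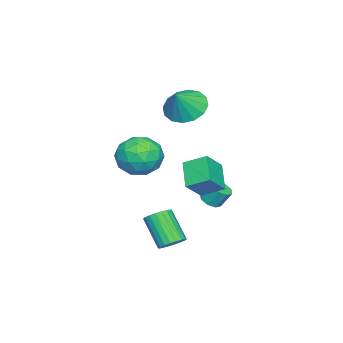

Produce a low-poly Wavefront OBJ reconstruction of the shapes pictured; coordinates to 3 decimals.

v -2.438 -0.412 1.756
v -1.769 0.288 1.255
v -1.502 -0.528 2.844
v -2.103 0.61 1.577
v -2.527 0.658 1.946
v -2.927 0.419 2.264
v -3.196 -0.042 2.446
v -3.262 -0.603 2.443
v -3.107 -1.112 2.256
v -2.773 -1.434 1.935
v -2.349 -1.482 1.565
v -1.949 -1.243 1.247
v -1.68 -0.782 1.065
v -1.614 -0.221 1.068
v 2.942 1.127 -4.144
v 3.322 1.474 -3.716
v 2.699 0.521 -2.388
v 2.318 0.173 -2.816
v 3.087 1.624 -3.719
v 2.464 0.67 -2.391
v 2.827 1.687 -3.796
v 2.204 0.734 -2.467
v 2.586 1.654 -3.932
v 1.963 0.7 -2.604
v 2.407 1.529 -4.106
v 1.784 0.576 -2.777
v 2.321 1.335 -4.286
v 1.698 0.382 -2.957
v 2.341 1.105 -4.441
v 1.718 0.151 -3.113
v 2.466 0.879 -4.546
v 1.843 -0.075 -3.217
v 2.673 0.695 -4.58
v 2.049 -0.259 -3.252
v 2.926 0.586 -4.54
v 2.303 -0.367 -3.211
v 3.182 0.571 -4.431
v 2.559 -0.383 -3.102
v 3.396 0.651 -4.272
v 2.773 -0.302 -2.944
v 3.532 0.814 -4.092
v 2.909 -0.139 -2.763
v 3.566 1.031 -3.92
v 2.943 0.078 -2.592
v 3.491 1.265 -3.787
v 2.868 0.311 -2.459
v 1.255 -0.408 0.983
v 2.187 0.246 1.11
v 2.253 -1.646 0.03
v 3.185 -0.992 0.157
v 2.732 -1.526 1.064
v 2.115 -0.761 1.653
v 2.325 -0.639 -0.513
v 1.708 0.126 0.076
v 2.848 0.103 0.185
v 3.1 -0.445 1.16
v 1.34 -0.955 -0.02
v 1.592 -1.503 0.955
v 1.633 0.027 1.131
v 2.807 -1.427 0.009
v 2.541 -1.741 0.543
v 3.089 -1.357 0.617
v 1.591 -0.564 1.45
v 2.139 -0.18 1.524
v 2.46 -1.221 1.497
v 2.301 -1.22 -0.384
v 2.849 -0.836 -0.31
v 1.351 -0.043 0.523
v 1.899 0.341 0.597
v 1.98 -0.179 -0.357
v 2.57 0.328 0.662
v 3.157 -0.399 0.101
v 2.651 -0.192 -0.293
v 2.288 0.258 0.054
v 2.718 0.006 1.234
v 3.305 -0.721 0.674
v 3.039 -1.035 1.207
v 2.676 -0.586 1.554
v 3.107 -0.078 0.691
v 1.135 -0.679 0.466
v 1.722 -1.406 -0.094
v 1.764 -0.814 -0.414
v 1.401 -0.365 -0.067
v 1.283 -1.001 1.039
v 1.87 -1.728 0.478
v 2.152 -1.658 1.086
v 1.789 -1.208 1.433
v 1.333 -1.322 0.449
v -2.214 0.923 -3.973
v -1.785 0.617 -3.756
v -1.857 1.13 -2.889
v -2.286 1.437 -3.107
v -1.647 0.978 -3.958
v -1.719 1.491 -3.092
v -1.84 1.307 -4.169
v -1.912 1.82 -3.303
v -2.253 1.411 -4.266
v -2.325 1.925 -3.399
v -2.643 1.23 -4.191
v -2.715 1.743 -3.324
v -2.781 0.869 -3.988
v -2.853 1.382 -3.122
v -2.588 0.54 -3.777
v -2.66 1.053 -2.911
v -2.175 0.435 -3.681
v -2.247 0.949 -2.814
v -1.946 0.394 -2.079
v -1.009 0.027 -1.149
v -2.071 1.512 -1.511
v -1.134 1.144 -0.582
v -0.826 0.976 -2.978
v 0.111 0.608 -2.049
v -0.951 2.093 -2.411
v -0.014 1.726 -1.481
f 2 1 4
f 2 4 3
f 4 1 5
f 4 5 3
f 5 1 6
f 5 6 3
f 6 1 7
f 6 7 3
f 7 1 8
f 7 8 3
f 8 1 9
f 8 9 3
f 9 1 10
f 9 10 3
f 10 1 11
f 10 11 3
f 11 1 12
f 11 12 3
f 12 1 13
f 12 13 3
f 13 1 14
f 13 14 3
f 14 1 2
f 14 2 3
f 16 15 19
f 16 19 17
f 17 19 20
f 17 20 18
f 19 15 21
f 19 21 20
f 20 21 22
f 20 22 18
f 21 15 23
f 21 23 22
f 22 23 24
f 22 24 18
f 23 15 25
f 23 25 24
f 24 25 26
f 24 26 18
f 25 15 27
f 25 27 26
f 26 27 28
f 26 28 18
f 27 15 29
f 27 29 28
f 28 29 30
f 28 30 18
f 29 15 31
f 29 31 30
f 30 31 32
f 30 32 18
f 31 15 33
f 31 33 32
f 32 33 34
f 32 34 18
f 33 15 35
f 33 35 34
f 34 35 36
f 34 36 18
f 35 15 37
f 35 37 36
f 36 37 38
f 36 38 18
f 37 15 39
f 37 39 38
f 38 39 40
f 38 40 18
f 39 15 41
f 39 41 40
f 40 41 42
f 40 42 18
f 41 15 43
f 41 43 42
f 42 43 44
f 42 44 18
f 43 15 45
f 43 45 44
f 44 45 46
f 44 46 18
f 45 15 16
f 45 16 46
f 46 16 17
f 46 17 18
f 47 84 63
f 84 58 87
f 63 87 52
f 84 87 63
f 47 63 59
f 63 52 64
f 59 64 48
f 63 64 59
f 47 59 68
f 59 48 69
f 68 69 54
f 59 69 68
f 47 68 80
f 68 54 83
f 80 83 57
f 68 83 80
f 47 80 84
f 80 57 88
f 84 88 58
f 80 88 84
f 48 64 75
f 64 52 78
f 75 78 56
f 64 78 75
f 52 87 65
f 87 58 86
f 65 86 51
f 87 86 65
f 58 88 85
f 88 57 81
f 85 81 49
f 88 81 85
f 57 83 82
f 83 54 70
f 82 70 53
f 83 70 82
f 54 69 74
f 69 48 71
f 74 71 55
f 69 71 74
f 50 76 62
f 76 56 77
f 62 77 51
f 76 77 62
f 50 62 60
f 62 51 61
f 60 61 49
f 62 61 60
f 50 60 67
f 60 49 66
f 67 66 53
f 60 66 67
f 50 67 72
f 67 53 73
f 72 73 55
f 67 73 72
f 50 72 76
f 72 55 79
f 76 79 56
f 72 79 76
f 51 77 65
f 77 56 78
f 65 78 52
f 77 78 65
f 49 61 85
f 61 51 86
f 85 86 58
f 61 86 85
f 53 66 82
f 66 49 81
f 82 81 57
f 66 81 82
f 55 73 74
f 73 53 70
f 74 70 54
f 73 70 74
f 56 79 75
f 79 55 71
f 75 71 48
f 79 71 75
f 90 89 93
f 90 93 91
f 91 93 94
f 91 94 92
f 93 89 95
f 93 95 94
f 94 95 96
f 94 96 92
f 95 89 97
f 95 97 96
f 96 97 98
f 96 98 92
f 97 89 99
f 97 99 98
f 98 99 100
f 98 100 92
f 99 89 101
f 99 101 100
f 100 101 102
f 100 102 92
f 101 89 103
f 101 103 102
f 102 103 104
f 102 104 92
f 103 89 105
f 103 105 104
f 104 105 106
f 104 106 92
f 105 89 90
f 105 90 106
f 106 90 91
f 106 91 92
f 108 110 107
f 111 108 107
f 107 110 109
f 109 111 107
f 108 114 110
f 112 108 111
f 112 114 108
f 110 114 109
f 113 111 109
f 109 114 113
f 113 112 111
f 114 112 113



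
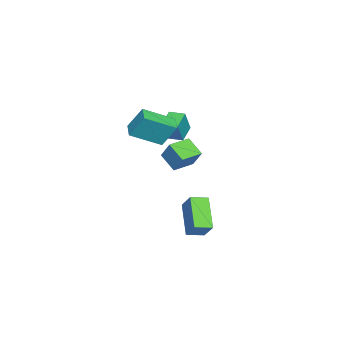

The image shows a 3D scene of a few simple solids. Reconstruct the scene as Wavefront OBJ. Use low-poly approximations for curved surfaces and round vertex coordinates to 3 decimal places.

v 0.181 -2.344 -0.097
v -0.379 -3.183 0.535
v 0.536 -1.789 0.954
v -0.024 -2.628 1.586
v 1.224 -3.032 -0.086
v 0.664 -3.871 0.546
v 1.579 -2.477 0.965
v 1.019 -3.316 1.597
v 2.871 -1.903 -3.597
v 1.393 -2.558 -2.436
v 2.356 -1.107 -3.803
v 0.878 -1.762 -2.643
v 3.382 -1.318 -2.617
v 1.904 -1.973 -1.457
v 2.867 -0.522 -2.824
v 1.389 -1.177 -1.663
v 2.093 -5.137 3.216
v 2.034 -4.377 4.496
v 1.301 -3.705 2.33
v 1.243 -2.945 3.611
v 2.897 -4.795 3.049
v 2.839 -4.035 4.33
v 2.106 -3.363 2.164
v 2.047 -2.603 3.444
v -0.323 -3.472 2.217
v 0.176 -3.601 3.454
v -0.222 -2.609 2.266
v 0.276 -2.738 3.503
v 0.644 -3.562 1.817
v 1.142 -3.691 3.054
v 0.744 -2.699 1.866
v 1.243 -2.828 3.103
f 2 4 1
f 5 2 1
f 1 4 3
f 3 5 1
f 2 8 4
f 6 2 5
f 6 8 2
f 4 8 3
f 7 5 3
f 3 8 7
f 7 6 5
f 8 6 7
f 10 12 9
f 13 10 9
f 9 12 11
f 11 13 9
f 10 16 12
f 14 10 13
f 14 16 10
f 12 16 11
f 15 13 11
f 11 16 15
f 15 14 13
f 16 14 15
f 18 20 17
f 21 18 17
f 17 20 19
f 19 21 17
f 18 24 20
f 22 18 21
f 22 24 18
f 20 24 19
f 23 21 19
f 19 24 23
f 23 22 21
f 24 22 23
f 26 28 25
f 29 26 25
f 25 28 27
f 27 29 25
f 26 32 28
f 30 26 29
f 30 32 26
f 28 32 27
f 31 29 27
f 27 32 31
f 31 30 29
f 32 30 31



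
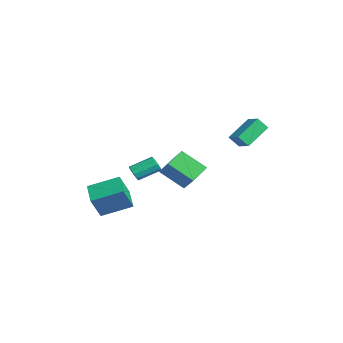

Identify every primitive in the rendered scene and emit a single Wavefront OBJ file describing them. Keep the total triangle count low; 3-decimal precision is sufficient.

v 1.473 -1.152 -0.894
v 0.898 -0.11 -0.257
v 2.429 0.062 -2.017
v 1.855 1.104 -1.379
v 3.025 -1.124 0.459
v 2.451 -0.082 1.097
v 3.982 0.09 -0.663
v 3.407 1.132 -0.026
v 1.127 -2.612 -0.977
v 1.437 -2.817 -0.532
v 1.463 -1.392 0.103
v 1.153 -1.188 -0.343
v 1.666 -2.708 -0.785
v 1.692 -1.283 -0.151
v 1.689 -2.562 -1.112
v 1.715 -1.138 -0.478
v 1.497 -2.436 -1.388
v 1.523 -1.011 -0.753
v 1.164 -2.377 -1.506
v 1.19 -0.953 -0.872
v 0.817 -2.408 -1.423
v 0.843 -0.983 -0.788
v 0.588 -2.517 -1.169
v 0.614 -1.092 -0.535
v 0.565 -2.662 -0.842
v 0.591 -1.238 -0.208
v 0.757 -2.789 -0.567
v 0.783 -1.364 0.068
v 1.09 -2.847 -0.448
v 1.116 -1.423 0.186
v -2.139 -3.905 -4.649
v -1.787 -4.625 -3.093
v -1.615 -2.026 -3.898
v -1.263 -2.746 -2.342
v -0.577 -4.154 -5.118
v -0.225 -4.874 -3.562
v -0.053 -2.275 -4.367
v 0.299 -2.995 -2.811
v 2.48 2.804 1.793
v 1.781 4.286 2.774
v 2.69 3.382 1.069
v 1.991 4.864 2.05
v 3.529 2.996 2.25
v 2.83 4.478 3.231
v 3.739 3.574 1.526
v 3.04 5.056 2.507
f 2 4 1
f 5 2 1
f 1 4 3
f 3 5 1
f 2 8 4
f 6 2 5
f 6 8 2
f 4 8 3
f 7 5 3
f 3 8 7
f 7 6 5
f 8 6 7
f 10 9 13
f 10 13 11
f 11 13 14
f 11 14 12
f 13 9 15
f 13 15 14
f 14 15 16
f 14 16 12
f 15 9 17
f 15 17 16
f 16 17 18
f 16 18 12
f 17 9 19
f 17 19 18
f 18 19 20
f 18 20 12
f 19 9 21
f 19 21 20
f 20 21 22
f 20 22 12
f 21 9 23
f 21 23 22
f 22 23 24
f 22 24 12
f 23 9 25
f 23 25 24
f 24 25 26
f 24 26 12
f 25 9 27
f 25 27 26
f 26 27 28
f 26 28 12
f 27 9 29
f 27 29 28
f 28 29 30
f 28 30 12
f 29 9 10
f 29 10 30
f 30 10 11
f 30 11 12
f 32 34 31
f 35 32 31
f 31 34 33
f 33 35 31
f 32 38 34
f 36 32 35
f 36 38 32
f 34 38 33
f 37 35 33
f 33 38 37
f 37 36 35
f 38 36 37
f 40 42 39
f 43 40 39
f 39 42 41
f 41 43 39
f 40 46 42
f 44 40 43
f 44 46 40
f 42 46 41
f 45 43 41
f 41 46 45
f 45 44 43
f 46 44 45



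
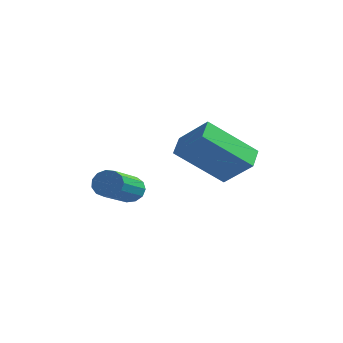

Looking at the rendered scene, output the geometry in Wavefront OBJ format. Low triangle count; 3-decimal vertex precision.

v 1.996 -0.234 1.571
v 2.358 -0.013 1.871
v 2.587 -1.685 2.829
v 2.224 -1.906 2.529
v 2.102 0.03 2.007
v 2.33 -1.642 2.964
v 1.812 -0.012 2.004
v 2.04 -1.683 2.961
v 1.58 -0.123 1.864
v 1.808 -1.795 2.821
v 1.481 -0.27 1.631
v 1.709 -1.942 2.588
v 1.545 -0.406 1.379
v 1.773 -2.078 2.336
v 1.752 -0.487 1.188
v 1.98 -2.159 2.146
v 2.036 -0.488 1.119
v 2.265 -2.159 2.076
v 2.308 -0.408 1.194
v 2.536 -2.08 2.151
v 2.481 -0.273 1.388
v 2.709 -1.945 2.346
v 2.5 -0.126 1.641
v 2.728 -1.797 2.598
v 3.997 2.189 1.361
v 2.689 1.272 2.708
v 3.78 2.968 1.68
v 2.472 2.051 3.027
v 5.068 2.089 2.333
v 3.76 1.172 3.68
v 4.851 2.868 2.652
v 3.543 1.951 3.999
f 2 1 5
f 2 5 3
f 3 5 6
f 3 6 4
f 5 1 7
f 5 7 6
f 6 7 8
f 6 8 4
f 7 1 9
f 7 9 8
f 8 9 10
f 8 10 4
f 9 1 11
f 9 11 10
f 10 11 12
f 10 12 4
f 11 1 13
f 11 13 12
f 12 13 14
f 12 14 4
f 13 1 15
f 13 15 14
f 14 15 16
f 14 16 4
f 15 1 17
f 15 17 16
f 16 17 18
f 16 18 4
f 17 1 19
f 17 19 18
f 18 19 20
f 18 20 4
f 19 1 21
f 19 21 20
f 20 21 22
f 20 22 4
f 21 1 23
f 21 23 22
f 22 23 24
f 22 24 4
f 23 1 2
f 23 2 24
f 24 2 3
f 24 3 4
f 26 28 25
f 29 26 25
f 25 28 27
f 27 29 25
f 26 32 28
f 30 26 29
f 30 32 26
f 28 32 27
f 31 29 27
f 27 32 31
f 31 30 29
f 32 30 31



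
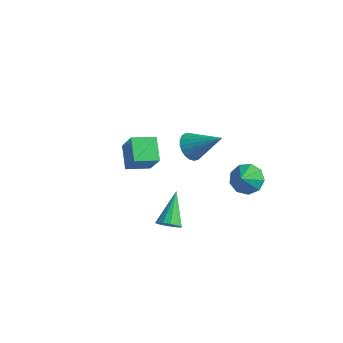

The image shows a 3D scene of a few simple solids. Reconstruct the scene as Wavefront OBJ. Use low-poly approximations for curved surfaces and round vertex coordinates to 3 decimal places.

v -3.508 -0.673 -3.428
v -2.515 -1.023 -1.931
v -4.515 0.197 -2.557
v -3.522 -0.152 -1.06
v -2.718 0.492 -3.68
v -1.725 0.143 -2.183
v -3.725 1.363 -2.809
v -2.732 1.013 -1.312
v 1.077 -0.579 1.081
v 1.569 -1.248 0.76
v 2.683 -0.001 2.339
v 1.653 -0.973 0.528
v 1.637 -0.629 0.39
v 1.524 -0.277 0.372
v 1.334 0.023 0.477
v 1.1 0.219 0.686
v 0.862 0.277 0.963
v 0.661 0.187 1.261
v 0.532 -0.035 1.527
v 0.497 -0.351 1.716
v 0.563 -0.707 1.795
v 0.718 -1.04 1.751
v 0.934 -1.294 1.591
v 1.176 -1.424 1.342
v 1.401 -1.407 1.049
v 0.881 -2.115 -4.58
v 1.546 -1.848 -4.501
v 0.119 -0.625 -3.2
v 1.378 -1.647 -4.811
v 1.052 -1.594 -5.048
v 0.673 -1.707 -5.136
v 0.359 -1.949 -5.048
v 0.212 -2.244 -4.811
v 0.277 -2.498 -4.501
v 0.534 -2.63 -4.217
v 0.901 -2.599 -4.048
v 1.262 -2.414 -4.048
v 1.503 -2.134 -4.217
v 3.431 1.169 -1.411
v 3.874 1.812 -0.835
v 3.649 0.391 -0.709
v 3.231 1.773 -0.678
v 2.681 1.451 -0.864
v 2.482 0.998 -1.305
v 2.727 0.624 -1.796
v 3.301 0.506 -2.106
v 3.936 0.698 -2.091
v 4.335 1.11 -1.757
v 4.31 1.55 -1.261
f 2 4 1
f 5 2 1
f 1 4 3
f 3 5 1
f 2 8 4
f 6 2 5
f 6 8 2
f 4 8 3
f 7 5 3
f 3 8 7
f 7 6 5
f 8 6 7
f 10 9 12
f 10 12 11
f 12 9 13
f 12 13 11
f 13 9 14
f 13 14 11
f 14 9 15
f 14 15 11
f 15 9 16
f 15 16 11
f 16 9 17
f 16 17 11
f 17 9 18
f 17 18 11
f 18 9 19
f 18 19 11
f 19 9 20
f 19 20 11
f 20 9 21
f 20 21 11
f 21 9 22
f 21 22 11
f 22 9 23
f 22 23 11
f 23 9 24
f 23 24 11
f 24 9 25
f 24 25 11
f 25 9 10
f 25 10 11
f 27 26 29
f 27 29 28
f 29 26 30
f 29 30 28
f 30 26 31
f 30 31 28
f 31 26 32
f 31 32 28
f 32 26 33
f 32 33 28
f 33 26 34
f 33 34 28
f 34 26 35
f 34 35 28
f 35 26 36
f 35 36 28
f 36 26 37
f 36 37 28
f 37 26 38
f 37 38 28
f 38 26 27
f 38 27 28
f 40 39 42
f 40 42 41
f 42 39 43
f 42 43 41
f 43 39 44
f 43 44 41
f 44 39 45
f 44 45 41
f 45 39 46
f 45 46 41
f 46 39 47
f 46 47 41
f 47 39 48
f 47 48 41
f 48 39 49
f 48 49 41
f 49 39 40
f 49 40 41



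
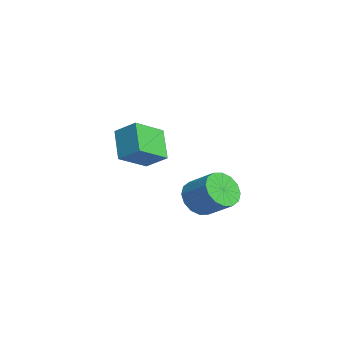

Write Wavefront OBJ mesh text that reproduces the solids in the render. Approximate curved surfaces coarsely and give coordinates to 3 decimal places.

v 0.121 1.724 -0.844
v 0.636 1.649 -1.371
v 1.393 2.28 -0.722
v 0.879 2.356 -0.196
v 0.447 1.969 -1.462
v 1.204 2.6 -0.814
v 0.171 2.224 -1.388
v 0.928 2.855 -0.739
v -0.119 2.345 -1.168
v 0.638 2.976 -0.519
v -0.344 2.3 -0.861
v 0.413 2.931 -0.213
v -0.444 2.1 -0.55
v 0.313 2.731 0.099
v -0.393 1.8 -0.318
v 0.364 2.431 0.331
v -0.204 1.48 -0.226
v 0.553 2.111 0.422
v 0.072 1.225 -0.301
v 0.829 1.856 0.348
v 0.362 1.104 -0.521
v 1.119 1.735 0.128
v 0.587 1.149 -0.827
v 1.344 1.78 -0.179
v 0.687 1.349 -1.139
v 1.444 1.98 -0.49
v -3.093 0.586 -0.541
v -2.519 -0.463 0.085
v -4.051 0.621 0.396
v -3.477 -0.428 1.022
v -2.543 1.208 -0.002
v -1.969 0.159 0.624
v -3.501 1.243 0.935
v -2.927 0.194 1.561
f 2 1 5
f 2 5 3
f 3 5 6
f 3 6 4
f 5 1 7
f 5 7 6
f 6 7 8
f 6 8 4
f 7 1 9
f 7 9 8
f 8 9 10
f 8 10 4
f 9 1 11
f 9 11 10
f 10 11 12
f 10 12 4
f 11 1 13
f 11 13 12
f 12 13 14
f 12 14 4
f 13 1 15
f 13 15 14
f 14 15 16
f 14 16 4
f 15 1 17
f 15 17 16
f 16 17 18
f 16 18 4
f 17 1 19
f 17 19 18
f 18 19 20
f 18 20 4
f 19 1 21
f 19 21 20
f 20 21 22
f 20 22 4
f 21 1 23
f 21 23 22
f 22 23 24
f 22 24 4
f 23 1 25
f 23 25 24
f 24 25 26
f 24 26 4
f 25 1 2
f 25 2 26
f 26 2 3
f 26 3 4
f 28 30 27
f 31 28 27
f 27 30 29
f 29 31 27
f 28 34 30
f 32 28 31
f 32 34 28
f 30 34 29
f 33 31 29
f 29 34 33
f 33 32 31
f 34 32 33



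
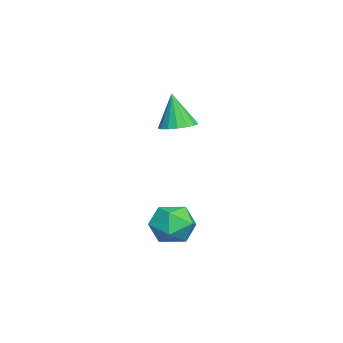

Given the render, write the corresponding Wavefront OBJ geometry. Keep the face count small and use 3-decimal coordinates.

v -2.53 1.568 0.595
v -1.85 2.014 0.761
v -2.75 1.272 2.285
v -2.144 2.281 0.77
v -2.526 2.385 0.738
v -2.909 2.302 0.674
v -3.205 2.05 0.591
v -3.347 1.688 0.51
v -3.301 1.298 0.447
v -3.079 0.97 0.419
v -2.731 0.779 0.431
v -2.337 0.769 0.48
v -1.987 0.941 0.556
v -1.762 1.257 0.641
v -1.712 1.644 0.715
v 1.517 2.618 -3.237
v 2.03 1.773 -3.653
v 0.01 1.767 -3.367
v 0.523 0.922 -3.783
v 0.668 1.184 -2.753
v 1.6 1.71 -2.673
v 0.44 1.83 -4.347
v 1.372 2.356 -4.267
v 1.365 1.286 -4.339
v 1.506 0.887 -3.354
v 0.534 2.653 -3.666
v 0.675 2.254 -2.681
f 2 1 4
f 2 4 3
f 4 1 5
f 4 5 3
f 5 1 6
f 5 6 3
f 6 1 7
f 6 7 3
f 7 1 8
f 7 8 3
f 8 1 9
f 8 9 3
f 9 1 10
f 9 10 3
f 10 1 11
f 10 11 3
f 11 1 12
f 11 12 3
f 12 1 13
f 12 13 3
f 13 1 14
f 13 14 3
f 14 1 15
f 14 15 3
f 15 1 2
f 15 2 3
f 16 27 21
f 16 21 17
f 16 17 23
f 16 23 26
f 16 26 27
f 17 21 25
f 21 27 20
f 27 26 18
f 26 23 22
f 23 17 24
f 19 25 20
f 19 20 18
f 19 18 22
f 19 22 24
f 19 24 25
f 20 25 21
f 18 20 27
f 22 18 26
f 24 22 23
f 25 24 17



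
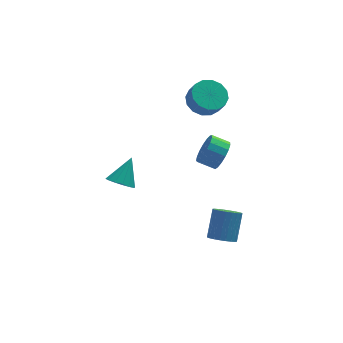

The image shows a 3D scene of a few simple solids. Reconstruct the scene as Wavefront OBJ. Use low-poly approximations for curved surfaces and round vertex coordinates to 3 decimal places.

v 2.295 -0.184 -1.468
v 2.818 0.193 -0.784
v 1.928 0.601 -0.328
v 1.405 0.224 -1.012
v 2.804 0.515 -1.098
v 1.914 0.922 -0.643
v 2.674 0.676 -1.498
v 1.783 1.084 -1.042
v 2.456 0.641 -1.89
v 1.566 1.048 -1.434
v 2.202 0.416 -2.186
v 1.312 0.824 -1.73
v 1.969 0.054 -2.317
v 1.079 0.462 -1.861
v 1.811 -0.362 -2.254
v 0.921 0.045 -1.798
v 1.764 -0.738 -2.01
v 0.874 -0.33 -1.555
v 1.838 -0.986 -1.643
v 0.948 -0.579 -1.187
v 2.017 -1.051 -1.235
v 1.127 -0.644 -0.779
v 2.26 -0.917 -0.881
v 1.37 -0.51 -0.425
v 2.511 -0.615 -0.661
v 1.62 -0.208 -0.205
v 2.712 -0.214 -0.626
v 1.822 0.193 -0.17
v 2.097 2.985 0.563
v 2.762 2.363 0.04
v 2.969 1.833 0.935
v 2.303 2.455 1.457
v 3.066 2.778 0.216
v 3.273 2.248 1.11
v 3.11 3.248 0.484
v 3.317 2.718 1.379
v 2.883 3.648 0.774
v 3.09 3.118 1.668
v 2.445 3.87 1.007
v 2.652 3.34 1.901
v 1.914 3.855 1.121
v 2.121 3.325 2.015
v 1.431 3.607 1.085
v 1.638 3.077 1.98
v 1.127 3.192 0.91
v 1.334 2.662 1.804
v 1.083 2.722 0.641
v 1.29 2.192 1.536
v 1.31 2.322 0.352
v 1.517 1.792 1.246
v 1.748 2.1 0.119
v 1.955 1.57 1.013
v 2.279 2.115 0.005
v 2.486 1.585 0.899
v -3.236 -0.003 -2.763
v -2.849 0.468 -3.341
v -2.404 0.843 -1.517
v -3.214 0.685 -3.245
v -3.584 0.718 -3.019
v -3.861 0.557 -2.725
v -3.971 0.247 -2.441
v -3.884 -0.13 -2.243
v -3.623 -0.473 -2.185
v -3.259 -0.69 -2.281
v -2.888 -0.723 -2.506
v -2.611 -0.562 -2.801
v -2.501 -0.252 -3.084
v -2.589 0.125 -3.282
v 1.179 -4.337 -4.552
v 1.882 -4.696 -4.575
v 2.444 -3.683 -3.25
v 1.741 -3.323 -3.228
v 1.927 -4.464 -4.772
v 2.489 -3.45 -3.448
v 1.858 -4.212 -4.936
v 2.42 -3.198 -3.611
v 1.686 -3.979 -5.041
v 2.248 -2.965 -3.716
v 1.437 -3.8 -5.072
v 1.998 -2.787 -3.747
v 1.148 -3.703 -5.024
v 1.71 -2.69 -3.699
v 0.864 -3.703 -4.904
v 1.426 -2.69 -3.579
v 0.628 -3.799 -4.73
v 1.19 -2.786 -3.405
v 0.476 -3.977 -4.53
v 1.038 -2.964 -3.205
v 0.431 -4.21 -4.332
v 0.993 -3.196 -3.008
v 0.5 -4.462 -4.169
v 1.062 -3.448 -2.844
v 0.672 -4.695 -4.064
v 1.234 -3.681 -2.739
v 0.922 -4.873 -4.033
v 1.483 -3.86 -2.708
v 1.21 -4.97 -4.081
v 1.772 -3.957 -2.756
v 1.494 -4.97 -4.201
v 2.056 -3.957 -2.876
v 1.73 -4.874 -4.375
v 2.292 -3.861 -3.05
f 2 1 5
f 2 5 3
f 3 5 6
f 3 6 4
f 5 1 7
f 5 7 6
f 6 7 8
f 6 8 4
f 7 1 9
f 7 9 8
f 8 9 10
f 8 10 4
f 9 1 11
f 9 11 10
f 10 11 12
f 10 12 4
f 11 1 13
f 11 13 12
f 12 13 14
f 12 14 4
f 13 1 15
f 13 15 14
f 14 15 16
f 14 16 4
f 15 1 17
f 15 17 16
f 16 17 18
f 16 18 4
f 17 1 19
f 17 19 18
f 18 19 20
f 18 20 4
f 19 1 21
f 19 21 20
f 20 21 22
f 20 22 4
f 21 1 23
f 21 23 22
f 22 23 24
f 22 24 4
f 23 1 25
f 23 25 24
f 24 25 26
f 24 26 4
f 25 1 27
f 25 27 26
f 26 27 28
f 26 28 4
f 27 1 2
f 27 2 28
f 28 2 3
f 28 3 4
f 30 29 33
f 30 33 31
f 31 33 34
f 31 34 32
f 33 29 35
f 33 35 34
f 34 35 36
f 34 36 32
f 35 29 37
f 35 37 36
f 36 37 38
f 36 38 32
f 37 29 39
f 37 39 38
f 38 39 40
f 38 40 32
f 39 29 41
f 39 41 40
f 40 41 42
f 40 42 32
f 41 29 43
f 41 43 42
f 42 43 44
f 42 44 32
f 43 29 45
f 43 45 44
f 44 45 46
f 44 46 32
f 45 29 47
f 45 47 46
f 46 47 48
f 46 48 32
f 47 29 49
f 47 49 48
f 48 49 50
f 48 50 32
f 49 29 51
f 49 51 50
f 50 51 52
f 50 52 32
f 51 29 53
f 51 53 52
f 52 53 54
f 52 54 32
f 53 29 30
f 53 30 54
f 54 30 31
f 54 31 32
f 56 55 58
f 56 58 57
f 58 55 59
f 58 59 57
f 59 55 60
f 59 60 57
f 60 55 61
f 60 61 57
f 61 55 62
f 61 62 57
f 62 55 63
f 62 63 57
f 63 55 64
f 63 64 57
f 64 55 65
f 64 65 57
f 65 55 66
f 65 66 57
f 66 55 67
f 66 67 57
f 67 55 68
f 67 68 57
f 68 55 56
f 68 56 57
f 70 69 73
f 70 73 71
f 71 73 74
f 71 74 72
f 73 69 75
f 73 75 74
f 74 75 76
f 74 76 72
f 75 69 77
f 75 77 76
f 76 77 78
f 76 78 72
f 77 69 79
f 77 79 78
f 78 79 80
f 78 80 72
f 79 69 81
f 79 81 80
f 80 81 82
f 80 82 72
f 81 69 83
f 81 83 82
f 82 83 84
f 82 84 72
f 83 69 85
f 83 85 84
f 84 85 86
f 84 86 72
f 85 69 87
f 85 87 86
f 86 87 88
f 86 88 72
f 87 69 89
f 87 89 88
f 88 89 90
f 88 90 72
f 89 69 91
f 89 91 90
f 90 91 92
f 90 92 72
f 91 69 93
f 91 93 92
f 92 93 94
f 92 94 72
f 93 69 95
f 93 95 94
f 94 95 96
f 94 96 72
f 95 69 97
f 95 97 96
f 96 97 98
f 96 98 72
f 97 69 99
f 97 99 98
f 98 99 100
f 98 100 72
f 99 69 101
f 99 101 100
f 100 101 102
f 100 102 72
f 101 69 70
f 101 70 102
f 102 70 71
f 102 71 72



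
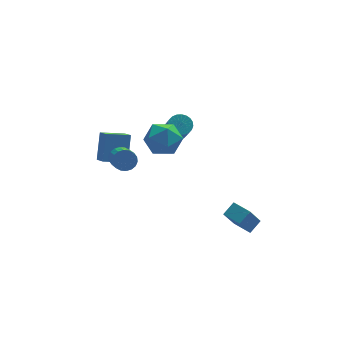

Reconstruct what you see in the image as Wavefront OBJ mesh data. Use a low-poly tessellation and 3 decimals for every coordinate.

v -3.436 1.865 -1.509
v -3.126 2.166 -0.997
v -3.253 0.636 -0.02
v -3.564 0.335 -0.531
v -3.413 2.224 -0.944
v -3.541 0.694 0.034
v -3.705 2.211 -1.002
v -3.833 0.681 -0.025
v -3.944 2.129 -1.161
v -4.072 0.6 -0.183
v -4.082 1.995 -1.389
v -4.21 0.466 -0.411
v -4.093 1.836 -1.64
v -4.22 0.306 -0.663
v -3.973 1.682 -1.866
v -4.1 0.152 -0.888
v -3.747 1.564 -2.02
v -3.874 0.034 -1.043
v -3.459 1.506 -2.074
v -3.587 -0.024 -1.096
v -3.167 1.519 -2.015
v -3.295 -0.011 -1.038
v -2.928 1.6 -1.857
v -3.056 0.071 -0.879
v -2.79 1.734 -1.629
v -2.918 0.205 -0.651
v -2.78 1.894 -1.377
v -2.907 0.364 -0.4
v -2.9 2.048 -1.152
v -3.027 0.518 -0.174
v 1.663 -2.306 -4.755
v 0.842 -3.034 -3.167
v 2.328 -1.933 -4.24
v 1.508 -2.661 -2.652
v 2.272 -3.239 -4.868
v 1.452 -3.967 -3.28
v 2.938 -2.866 -4.353
v 2.117 -3.594 -2.765
v -1.735 1.647 1.029
v -1.285 2.071 0.051
v -1.355 -0.091 0.449
v -0.905 0.333 -0.529
v -0.362 0.501 0.478
v -0.596 1.575 0.837
v -2.044 0.405 -0.337
v -2.278 1.479 0.022
v -1.476 1.304 -0.793
v -0.436 1.363 -0.289
v -2.204 0.617 0.789
v -1.164 0.676 1.293
v 0.28 4.403 -1.973
v 0.609 3.925 -2.364
v 0.59 2.859 -1.078
v 0.26 3.337 -0.687
v 0.82 4.057 -2.252
v 0.801 2.991 -0.966
v 0.949 4.241 -2.097
v 0.93 3.175 -0.811
v 0.976 4.45 -1.923
v 0.957 3.384 -0.637
v 0.897 4.652 -1.757
v 0.878 3.586 -0.471
v 0.724 4.816 -1.624
v 0.705 3.75 -0.338
v 0.483 4.917 -1.544
v 0.464 3.851 -0.258
v 0.211 4.94 -1.529
v 0.192 3.874 -0.243
v -0.05 4.881 -1.582
v -0.069 3.815 -0.296
v -0.261 4.749 -1.694
v -0.28 3.683 -0.408
v -0.39 4.565 -1.849
v -0.409 3.499 -0.563
v -0.417 4.356 -2.023
v -0.436 3.29 -0.737
v -0.338 4.154 -2.189
v -0.357 3.088 -0.903
v -0.165 3.99 -2.322
v -0.184 2.924 -1.036
v 0.076 3.889 -2.402
v 0.057 2.823 -1.116
v 0.348 3.866 -2.417
v 0.329 2.8 -1.131
v -4.302 2.441 -2.133
v -3.895 3.356 -0.649
v -4.449 3.258 -2.596
v -4.043 4.172 -1.112
v -2.917 2.468 -2.528
v -2.511 3.382 -1.044
v -3.065 3.284 -2.991
v -2.658 4.199 -1.507
f 2 1 5
f 2 5 3
f 3 5 6
f 3 6 4
f 5 1 7
f 5 7 6
f 6 7 8
f 6 8 4
f 7 1 9
f 7 9 8
f 8 9 10
f 8 10 4
f 9 1 11
f 9 11 10
f 10 11 12
f 10 12 4
f 11 1 13
f 11 13 12
f 12 13 14
f 12 14 4
f 13 1 15
f 13 15 14
f 14 15 16
f 14 16 4
f 15 1 17
f 15 17 16
f 16 17 18
f 16 18 4
f 17 1 19
f 17 19 18
f 18 19 20
f 18 20 4
f 19 1 21
f 19 21 20
f 20 21 22
f 20 22 4
f 21 1 23
f 21 23 22
f 22 23 24
f 22 24 4
f 23 1 25
f 23 25 24
f 24 25 26
f 24 26 4
f 25 1 27
f 25 27 26
f 26 27 28
f 26 28 4
f 27 1 29
f 27 29 28
f 28 29 30
f 28 30 4
f 29 1 2
f 29 2 30
f 30 2 3
f 30 3 4
f 32 34 31
f 35 32 31
f 31 34 33
f 33 35 31
f 32 38 34
f 36 32 35
f 36 38 32
f 34 38 33
f 37 35 33
f 33 38 37
f 37 36 35
f 38 36 37
f 39 50 44
f 39 44 40
f 39 40 46
f 39 46 49
f 39 49 50
f 40 44 48
f 44 50 43
f 50 49 41
f 49 46 45
f 46 40 47
f 42 48 43
f 42 43 41
f 42 41 45
f 42 45 47
f 42 47 48
f 43 48 44
f 41 43 50
f 45 41 49
f 47 45 46
f 48 47 40
f 52 51 55
f 52 55 53
f 53 55 56
f 53 56 54
f 55 51 57
f 55 57 56
f 56 57 58
f 56 58 54
f 57 51 59
f 57 59 58
f 58 59 60
f 58 60 54
f 59 51 61
f 59 61 60
f 60 61 62
f 60 62 54
f 61 51 63
f 61 63 62
f 62 63 64
f 62 64 54
f 63 51 65
f 63 65 64
f 64 65 66
f 64 66 54
f 65 51 67
f 65 67 66
f 66 67 68
f 66 68 54
f 67 51 69
f 67 69 68
f 68 69 70
f 68 70 54
f 69 51 71
f 69 71 70
f 70 71 72
f 70 72 54
f 71 51 73
f 71 73 72
f 72 73 74
f 72 74 54
f 73 51 75
f 73 75 74
f 74 75 76
f 74 76 54
f 75 51 77
f 75 77 76
f 76 77 78
f 76 78 54
f 77 51 79
f 77 79 78
f 78 79 80
f 78 80 54
f 79 51 81
f 79 81 80
f 80 81 82
f 80 82 54
f 81 51 83
f 81 83 82
f 82 83 84
f 82 84 54
f 83 51 52
f 83 52 84
f 84 52 53
f 84 53 54
f 86 88 85
f 89 86 85
f 85 88 87
f 87 89 85
f 86 92 88
f 90 86 89
f 90 92 86
f 88 92 87
f 91 89 87
f 87 92 91
f 91 90 89
f 92 90 91

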